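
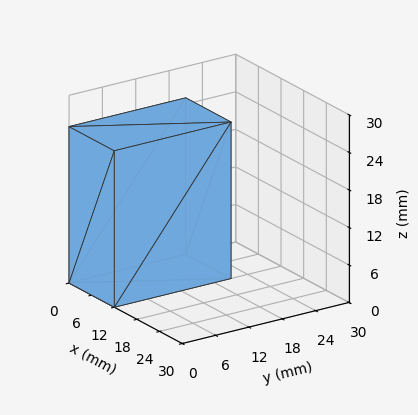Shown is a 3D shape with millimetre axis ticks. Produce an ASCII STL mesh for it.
Reading the render: the shape is a rectangular box, roughly 12 × 21 mm footprint and 25 mm tall (dimensions read to the nearest mm from the axis ticks). For the STL, each face is triangulated and given an outward normal.

solid part
  facet normal 0.0000 0.0000 -1.0000
    outer loop
      vertex 12.00 21.00 0.00
      vertex 12.00 0.00 0.00
      vertex 0.00 0.00 0.00
    endloop
  endfacet
  facet normal 0.0000 0.0000 -1.0000
    outer loop
      vertex 0.00 21.00 0.00
      vertex 12.00 21.00 0.00
      vertex 0.00 0.00 0.00
    endloop
  endfacet
  facet normal 0.0000 0.0000 1.0000
    outer loop
      vertex 0.00 0.00 25.00
      vertex 12.00 0.00 25.00
      vertex 12.00 21.00 25.00
    endloop
  endfacet
  facet normal 0.0000 0.0000 1.0000
    outer loop
      vertex 0.00 0.00 25.00
      vertex 12.00 21.00 25.00
      vertex 0.00 21.00 25.00
    endloop
  endfacet
  facet normal 0.0000 -1.0000 0.0000
    outer loop
      vertex 0.00 0.00 0.00
      vertex 12.00 0.00 0.00
      vertex 12.00 0.00 25.00
    endloop
  endfacet
  facet normal 0.0000 -1.0000 0.0000
    outer loop
      vertex 0.00 0.00 0.00
      vertex 12.00 0.00 25.00
      vertex 0.00 0.00 25.00
    endloop
  endfacet
  facet normal 0.0000 1.0000 0.0000
    outer loop
      vertex 12.00 21.00 25.00
      vertex 12.00 21.00 0.00
      vertex 0.00 21.00 0.00
    endloop
  endfacet
  facet normal 0.0000 1.0000 0.0000
    outer loop
      vertex 0.00 21.00 25.00
      vertex 12.00 21.00 25.00
      vertex 0.00 21.00 0.00
    endloop
  endfacet
  facet normal -1.0000 0.0000 0.0000
    outer loop
      vertex 0.00 21.00 25.00
      vertex 0.00 21.00 0.00
      vertex 0.00 0.00 0.00
    endloop
  endfacet
  facet normal -1.0000 0.0000 0.0000
    outer loop
      vertex 0.00 0.00 25.00
      vertex 0.00 21.00 25.00
      vertex 0.00 0.00 0.00
    endloop
  endfacet
  facet normal 1.0000 0.0000 0.0000
    outer loop
      vertex 12.00 0.00 0.00
      vertex 12.00 21.00 0.00
      vertex 12.00 21.00 25.00
    endloop
  endfacet
  facet normal 1.0000 0.0000 0.0000
    outer loop
      vertex 12.00 0.00 0.00
      vertex 12.00 21.00 25.00
      vertex 12.00 0.00 25.00
    endloop
  endfacet
endsolid part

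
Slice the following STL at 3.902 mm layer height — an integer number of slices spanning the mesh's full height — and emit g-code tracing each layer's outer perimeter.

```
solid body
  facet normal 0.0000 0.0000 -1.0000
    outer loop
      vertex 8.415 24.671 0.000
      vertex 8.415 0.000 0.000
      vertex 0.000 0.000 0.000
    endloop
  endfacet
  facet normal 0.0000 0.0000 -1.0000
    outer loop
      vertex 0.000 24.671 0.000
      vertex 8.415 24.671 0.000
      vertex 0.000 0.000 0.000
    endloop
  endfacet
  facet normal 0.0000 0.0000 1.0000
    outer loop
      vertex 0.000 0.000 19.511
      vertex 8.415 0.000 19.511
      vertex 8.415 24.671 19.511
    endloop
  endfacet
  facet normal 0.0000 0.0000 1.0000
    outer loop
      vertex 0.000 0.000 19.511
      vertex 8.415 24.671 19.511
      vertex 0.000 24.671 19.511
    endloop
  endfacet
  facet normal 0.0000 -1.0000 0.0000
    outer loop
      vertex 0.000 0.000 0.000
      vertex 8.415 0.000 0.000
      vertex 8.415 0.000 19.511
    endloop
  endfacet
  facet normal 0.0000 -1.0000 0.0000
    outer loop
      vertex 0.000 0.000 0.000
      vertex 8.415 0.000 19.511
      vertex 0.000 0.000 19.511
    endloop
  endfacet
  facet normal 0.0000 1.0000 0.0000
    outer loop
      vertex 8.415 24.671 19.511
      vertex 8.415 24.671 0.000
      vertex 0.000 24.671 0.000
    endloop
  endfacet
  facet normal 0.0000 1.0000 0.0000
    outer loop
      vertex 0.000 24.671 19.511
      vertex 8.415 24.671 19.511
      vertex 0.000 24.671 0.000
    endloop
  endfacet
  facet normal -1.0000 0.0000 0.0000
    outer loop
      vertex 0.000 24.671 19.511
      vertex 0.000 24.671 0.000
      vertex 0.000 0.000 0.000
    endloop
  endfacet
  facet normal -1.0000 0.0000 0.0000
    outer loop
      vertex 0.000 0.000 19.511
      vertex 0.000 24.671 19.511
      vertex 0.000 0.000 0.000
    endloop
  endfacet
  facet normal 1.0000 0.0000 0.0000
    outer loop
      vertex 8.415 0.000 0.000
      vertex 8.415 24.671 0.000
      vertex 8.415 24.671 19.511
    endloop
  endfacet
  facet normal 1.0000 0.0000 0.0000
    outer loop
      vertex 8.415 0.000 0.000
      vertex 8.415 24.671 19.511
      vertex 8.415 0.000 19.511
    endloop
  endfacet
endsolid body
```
; perimeter-only toolpath
G21 ; units = mm
G90 ; absolute positioning
G28 ; home
; layer 1
G0 Z3.902
G0 X0.000 Y0.000
G1 X8.415 Y0.000
G1 X8.415 Y24.671
G1 X0.000 Y24.671
G1 X0.000 Y0.000
; layer 2
G0 Z7.804
G0 X0.000 Y0.000
G1 X8.415 Y0.000
G1 X8.415 Y24.671
G1 X0.000 Y24.671
G1 X0.000 Y0.000
; layer 3
G0 Z11.707
G0 X0.000 Y0.000
G1 X8.415 Y0.000
G1 X8.415 Y24.671
G1 X0.000 Y24.671
G1 X0.000 Y0.000
; layer 4
G0 Z15.609
G0 X0.000 Y0.000
G1 X8.415 Y0.000
G1 X8.415 Y24.671
G1 X0.000 Y24.671
G1 X0.000 Y0.000
; layer 5
G0 Z19.511
G0 X0.000 Y0.000
G1 X8.415 Y0.000
G1 X8.415 Y24.671
G1 X0.000 Y24.671
G1 X0.000 Y0.000
M2 ; end

The solid is a rectangular box, roughly 8.41 × 24.7 mm footprint and 19.5 mm tall. Slicing at Δz = 3.902 mm — 5 equal slices spanning the solid's height, so layer i sits at z = i·h/5 — gives 5 non-empty perimeters. Each is a 4-segment closed polygon; G0 lifts to the layer z and rapids to the start vertex, then G1 traces the edges.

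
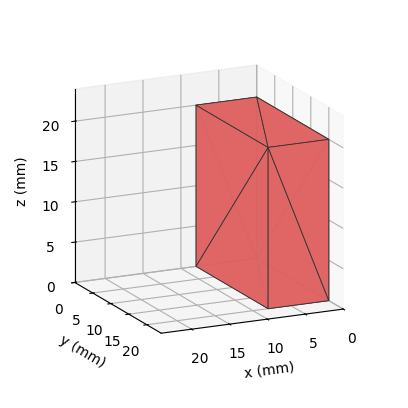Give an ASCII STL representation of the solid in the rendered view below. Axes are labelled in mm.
Reading the render: the shape is a rectangular box, roughly 8 × 20 mm footprint and 20 mm tall (dimensions read to the nearest mm from the axis ticks). For the STL, each face is triangulated and given an outward normal.

solid part
  facet normal 0.0000 0.0000 -1.0000
    outer loop
      vertex 8.000 20.000 0.000
      vertex 8.000 0.000 0.000
      vertex 0.000 0.000 0.000
    endloop
  endfacet
  facet normal 0.0000 0.0000 -1.0000
    outer loop
      vertex 0.000 20.000 0.000
      vertex 8.000 20.000 0.000
      vertex 0.000 0.000 0.000
    endloop
  endfacet
  facet normal 0.0000 0.0000 1.0000
    outer loop
      vertex 0.000 0.000 20.000
      vertex 8.000 0.000 20.000
      vertex 8.000 20.000 20.000
    endloop
  endfacet
  facet normal 0.0000 0.0000 1.0000
    outer loop
      vertex 0.000 0.000 20.000
      vertex 8.000 20.000 20.000
      vertex 0.000 20.000 20.000
    endloop
  endfacet
  facet normal 0.0000 -1.0000 0.0000
    outer loop
      vertex 0.000 0.000 0.000
      vertex 8.000 0.000 0.000
      vertex 8.000 0.000 20.000
    endloop
  endfacet
  facet normal 0.0000 -1.0000 0.0000
    outer loop
      vertex 0.000 0.000 0.000
      vertex 8.000 0.000 20.000
      vertex 0.000 0.000 20.000
    endloop
  endfacet
  facet normal 0.0000 1.0000 0.0000
    outer loop
      vertex 8.000 20.000 20.000
      vertex 8.000 20.000 0.000
      vertex 0.000 20.000 0.000
    endloop
  endfacet
  facet normal 0.0000 1.0000 0.0000
    outer loop
      vertex 0.000 20.000 20.000
      vertex 8.000 20.000 20.000
      vertex 0.000 20.000 0.000
    endloop
  endfacet
  facet normal -1.0000 0.0000 0.0000
    outer loop
      vertex 0.000 20.000 20.000
      vertex 0.000 20.000 0.000
      vertex 0.000 0.000 0.000
    endloop
  endfacet
  facet normal -1.0000 0.0000 0.0000
    outer loop
      vertex 0.000 0.000 20.000
      vertex 0.000 20.000 20.000
      vertex 0.000 0.000 0.000
    endloop
  endfacet
  facet normal 1.0000 0.0000 0.0000
    outer loop
      vertex 8.000 0.000 0.000
      vertex 8.000 20.000 0.000
      vertex 8.000 20.000 20.000
    endloop
  endfacet
  facet normal 1.0000 0.0000 0.0000
    outer loop
      vertex 8.000 0.000 0.000
      vertex 8.000 20.000 20.000
      vertex 8.000 0.000 20.000
    endloop
  endfacet
endsolid part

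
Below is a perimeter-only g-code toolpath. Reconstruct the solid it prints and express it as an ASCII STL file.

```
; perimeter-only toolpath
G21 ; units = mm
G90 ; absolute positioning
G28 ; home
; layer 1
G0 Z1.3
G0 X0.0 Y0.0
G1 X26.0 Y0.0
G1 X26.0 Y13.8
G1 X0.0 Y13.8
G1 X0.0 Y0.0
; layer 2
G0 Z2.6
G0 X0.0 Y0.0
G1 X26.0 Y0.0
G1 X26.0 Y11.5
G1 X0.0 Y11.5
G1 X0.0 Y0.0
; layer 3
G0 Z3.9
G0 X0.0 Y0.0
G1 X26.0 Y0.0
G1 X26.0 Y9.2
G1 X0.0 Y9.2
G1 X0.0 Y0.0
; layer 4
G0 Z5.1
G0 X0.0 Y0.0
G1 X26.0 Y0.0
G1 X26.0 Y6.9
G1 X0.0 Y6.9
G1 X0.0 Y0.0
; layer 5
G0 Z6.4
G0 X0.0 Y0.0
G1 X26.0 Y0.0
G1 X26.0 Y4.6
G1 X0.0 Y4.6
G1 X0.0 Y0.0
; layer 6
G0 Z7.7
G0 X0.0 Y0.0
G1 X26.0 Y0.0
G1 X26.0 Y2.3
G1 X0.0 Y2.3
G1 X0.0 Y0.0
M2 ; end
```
solid part
  facet normal 0.0000 0.0000 -1.0000
    outer loop
      vertex 26.0 16.1 0.0
      vertex 26.0 0.0 0.0
      vertex 0.0 0.0 0.0
    endloop
  endfacet
  facet normal 0.0000 0.0000 -1.0000
    outer loop
      vertex 0.0 16.1 0.0
      vertex 26.0 16.1 0.0
      vertex 0.0 0.0 0.0
    endloop
  endfacet
  facet normal 0.0000 -1.0000 0.0000
    outer loop
      vertex 0.0 0.0 0.0
      vertex 26.0 0.0 0.0
      vertex 26.0 0.0 9.0
    endloop
  endfacet
  facet normal 0.0000 -1.0000 0.0000
    outer loop
      vertex 0.0 0.0 0.0
      vertex 26.0 0.0 9.0
      vertex 0.0 0.0 9.0
    endloop
  endfacet
  facet normal 0.0000 0.4879 0.8729
    outer loop
      vertex 0.0 0.0 9.0
      vertex 26.0 0.0 9.0
      vertex 26.0 16.1 0.0
    endloop
  endfacet
  facet normal 0.0000 0.4879 0.8729
    outer loop
      vertex 0.0 0.0 9.0
      vertex 26.0 16.1 0.0
      vertex 0.0 16.1 0.0
    endloop
  endfacet
  facet normal -1.0000 0.0000 0.0000
    outer loop
      vertex 0.0 0.0 9.0
      vertex 0.0 16.1 0.0
      vertex 0.0 0.0 0.0
    endloop
  endfacet
  facet normal 1.0000 0.0000 0.0000
    outer loop
      vertex 26.0 0.0 0.0
      vertex 26.0 16.1 0.0
      vertex 26.0 0.0 9.0
    endloop
  endfacet
endsolid part

The G0 Z moves step by Δz≈1.3 mm. The G1 loops shrink linearly with z, so the solid tapers from its base footprint up to z≈9. Closing with a flat bottom cap and the tapered top and triangulating gives 8 facets — a wedge (ramp): 26 × 16.1 mm base, rising to 9 mm along the y=0 edge and sloping linearly to z=0 at y=16.1.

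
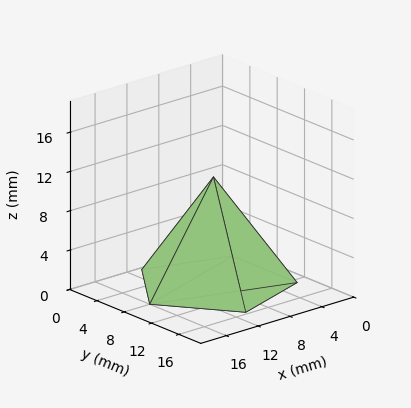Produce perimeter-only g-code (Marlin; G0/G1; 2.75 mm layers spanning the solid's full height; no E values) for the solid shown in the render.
Reading the render: the shape is a regular 5-sided pyramid, base circumscribed radius ≈ 8 mm, apex at z ≈ 11 mm (dimensions read to the nearest mm from the axis ticks). For the g-code, the solid's height is divided into equal slices at the stated Δz and each level perimeter traced with G1 moves after a G0 lift.

; perimeter-only toolpath
G21 ; units = mm
G90 ; absolute positioning
G28 ; home
; layer 1
G0 Z2.75
G0 X14.00 Y8.00
G1 X9.85 Y13.71
G1 X3.15 Y11.52
G1 X3.15 Y4.47
G1 X9.85 Y2.29
G1 X14.00 Y8.00
; layer 2
G0 Z5.50
G0 X12.00 Y8.00
G1 X9.23 Y11.80
G1 X4.76 Y10.35
G1 X4.76 Y5.65
G1 X9.23 Y4.20
G1 X12.00 Y8.00
; layer 3
G0 Z8.25
G0 X10.00 Y8.00
G1 X8.62 Y9.90
G1 X6.38 Y9.18
G1 X6.38 Y6.83
G1 X8.62 Y6.10
G1 X10.00 Y8.00
M2 ; end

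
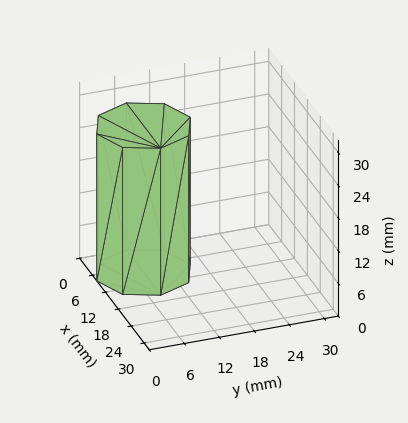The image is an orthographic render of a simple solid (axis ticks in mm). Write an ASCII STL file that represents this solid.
Reading the render: the shape is a regular 8-sided prism (a cylinder approximated with 8 flat sides), circumscribed radius ≈ 8 mm, height ≈ 27 mm (dimensions read to the nearest mm from the axis ticks). For the STL, each face is triangulated and given an outward normal.

solid part
  facet normal 0.0000 0.0000 -1.0000
    outer loop
      vertex 8.000 16.000 0.000
      vertex 13.657 13.657 0.000
      vertex 16.000 8.000 0.000
    endloop
  endfacet
  facet normal 0.0000 0.0000 -1.0000
    outer loop
      vertex 2.343 13.657 0.000
      vertex 8.000 16.000 0.000
      vertex 16.000 8.000 0.000
    endloop
  endfacet
  facet normal 0.0000 0.0000 -1.0000
    outer loop
      vertex 0.000 8.000 0.000
      vertex 2.343 13.657 0.000
      vertex 16.000 8.000 0.000
    endloop
  endfacet
  facet normal 0.0000 0.0000 -1.0000
    outer loop
      vertex 2.343 2.343 0.000
      vertex 0.000 8.000 0.000
      vertex 16.000 8.000 0.000
    endloop
  endfacet
  facet normal 0.0000 0.0000 -1.0000
    outer loop
      vertex 8.000 0.000 0.000
      vertex 2.343 2.343 0.000
      vertex 16.000 8.000 0.000
    endloop
  endfacet
  facet normal 0.0000 0.0000 -1.0000
    outer loop
      vertex 13.657 2.343 0.000
      vertex 8.000 0.000 0.000
      vertex 16.000 8.000 0.000
    endloop
  endfacet
  facet normal 0.0000 0.0000 1.0000
    outer loop
      vertex 16.000 8.000 27.000
      vertex 13.657 13.657 27.000
      vertex 8.000 16.000 27.000
    endloop
  endfacet
  facet normal 0.0000 0.0000 1.0000
    outer loop
      vertex 16.000 8.000 27.000
      vertex 8.000 16.000 27.000
      vertex 2.343 13.657 27.000
    endloop
  endfacet
  facet normal 0.0000 0.0000 1.0000
    outer loop
      vertex 16.000 8.000 27.000
      vertex 2.343 13.657 27.000
      vertex 0.000 8.000 27.000
    endloop
  endfacet
  facet normal 0.0000 0.0000 1.0000
    outer loop
      vertex 16.000 8.000 27.000
      vertex 0.000 8.000 27.000
      vertex 2.343 2.343 27.000
    endloop
  endfacet
  facet normal 0.0000 0.0000 1.0000
    outer loop
      vertex 16.000 8.000 27.000
      vertex 2.343 2.343 27.000
      vertex 8.000 0.000 27.000
    endloop
  endfacet
  facet normal 0.0000 0.0000 1.0000
    outer loop
      vertex 16.000 8.000 27.000
      vertex 8.000 0.000 27.000
      vertex 13.657 2.343 27.000
    endloop
  endfacet
  facet normal 0.9239 0.3827 0.0000
    outer loop
      vertex 16.000 8.000 0.000
      vertex 13.657 13.657 0.000
      vertex 13.657 13.657 27.000
    endloop
  endfacet
  facet normal 0.9239 0.3827 0.0000
    outer loop
      vertex 16.000 8.000 0.000
      vertex 13.657 13.657 27.000
      vertex 16.000 8.000 27.000
    endloop
  endfacet
  facet normal 0.3827 0.9239 0.0000
    outer loop
      vertex 13.657 13.657 0.000
      vertex 8.000 16.000 0.000
      vertex 8.000 16.000 27.000
    endloop
  endfacet
  facet normal 0.3827 0.9239 0.0000
    outer loop
      vertex 13.657 13.657 0.000
      vertex 8.000 16.000 27.000
      vertex 13.657 13.657 27.000
    endloop
  endfacet
  facet normal -0.3827 0.9239 0.0000
    outer loop
      vertex 8.000 16.000 0.000
      vertex 2.343 13.657 0.000
      vertex 2.343 13.657 27.000
    endloop
  endfacet
  facet normal -0.3827 0.9239 0.0000
    outer loop
      vertex 8.000 16.000 0.000
      vertex 2.343 13.657 27.000
      vertex 8.000 16.000 27.000
    endloop
  endfacet
  facet normal -0.9239 0.3827 0.0000
    outer loop
      vertex 2.343 13.657 0.000
      vertex 0.000 8.000 0.000
      vertex 0.000 8.000 27.000
    endloop
  endfacet
  facet normal -0.9239 0.3827 0.0000
    outer loop
      vertex 2.343 13.657 0.000
      vertex 0.000 8.000 27.000
      vertex 2.343 13.657 27.000
    endloop
  endfacet
  facet normal -0.9239 -0.3827 0.0000
    outer loop
      vertex 0.000 8.000 0.000
      vertex 2.343 2.343 0.000
      vertex 2.343 2.343 27.000
    endloop
  endfacet
  facet normal -0.9239 -0.3827 0.0000
    outer loop
      vertex 0.000 8.000 0.000
      vertex 2.343 2.343 27.000
      vertex 0.000 8.000 27.000
    endloop
  endfacet
  facet normal -0.3827 -0.9239 0.0000
    outer loop
      vertex 2.343 2.343 0.000
      vertex 8.000 0.000 0.000
      vertex 8.000 0.000 27.000
    endloop
  endfacet
  facet normal -0.3827 -0.9239 0.0000
    outer loop
      vertex 2.343 2.343 0.000
      vertex 8.000 0.000 27.000
      vertex 2.343 2.343 27.000
    endloop
  endfacet
  facet normal 0.3827 -0.9239 0.0000
    outer loop
      vertex 8.000 0.000 0.000
      vertex 13.657 2.343 0.000
      vertex 13.657 2.343 27.000
    endloop
  endfacet
  facet normal 0.3827 -0.9239 0.0000
    outer loop
      vertex 8.000 0.000 0.000
      vertex 13.657 2.343 27.000
      vertex 8.000 0.000 27.000
    endloop
  endfacet
  facet normal 0.9239 -0.3827 0.0000
    outer loop
      vertex 13.657 2.343 0.000
      vertex 16.000 8.000 0.000
      vertex 16.000 8.000 27.000
    endloop
  endfacet
  facet normal 0.9239 -0.3827 0.0000
    outer loop
      vertex 13.657 2.343 0.000
      vertex 16.000 8.000 27.000
      vertex 13.657 2.343 27.000
    endloop
  endfacet
endsolid part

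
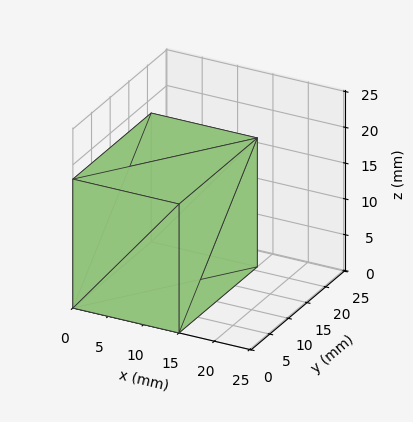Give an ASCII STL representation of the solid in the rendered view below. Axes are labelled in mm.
Reading the render: the shape is a rectangular box, roughly 15 × 21 mm footprint and 18 mm tall (dimensions read to the nearest mm from the axis ticks). For the STL, each face is triangulated and given an outward normal.

solid part
  facet normal 0.0000 0.0000 -1.0000
    outer loop
      vertex 15.00 21.00 0.00
      vertex 15.00 0.00 0.00
      vertex 0.00 0.00 0.00
    endloop
  endfacet
  facet normal 0.0000 0.0000 -1.0000
    outer loop
      vertex 0.00 21.00 0.00
      vertex 15.00 21.00 0.00
      vertex 0.00 0.00 0.00
    endloop
  endfacet
  facet normal 0.0000 0.0000 1.0000
    outer loop
      vertex 0.00 0.00 18.00
      vertex 15.00 0.00 18.00
      vertex 15.00 21.00 18.00
    endloop
  endfacet
  facet normal 0.0000 0.0000 1.0000
    outer loop
      vertex 0.00 0.00 18.00
      vertex 15.00 21.00 18.00
      vertex 0.00 21.00 18.00
    endloop
  endfacet
  facet normal 0.0000 -1.0000 0.0000
    outer loop
      vertex 0.00 0.00 0.00
      vertex 15.00 0.00 0.00
      vertex 15.00 0.00 18.00
    endloop
  endfacet
  facet normal 0.0000 -1.0000 0.0000
    outer loop
      vertex 0.00 0.00 0.00
      vertex 15.00 0.00 18.00
      vertex 0.00 0.00 18.00
    endloop
  endfacet
  facet normal 0.0000 1.0000 0.0000
    outer loop
      vertex 15.00 21.00 18.00
      vertex 15.00 21.00 0.00
      vertex 0.00 21.00 0.00
    endloop
  endfacet
  facet normal 0.0000 1.0000 0.0000
    outer loop
      vertex 0.00 21.00 18.00
      vertex 15.00 21.00 18.00
      vertex 0.00 21.00 0.00
    endloop
  endfacet
  facet normal -1.0000 0.0000 0.0000
    outer loop
      vertex 0.00 21.00 18.00
      vertex 0.00 21.00 0.00
      vertex 0.00 0.00 0.00
    endloop
  endfacet
  facet normal -1.0000 0.0000 0.0000
    outer loop
      vertex 0.00 0.00 18.00
      vertex 0.00 21.00 18.00
      vertex 0.00 0.00 0.00
    endloop
  endfacet
  facet normal 1.0000 0.0000 0.0000
    outer loop
      vertex 15.00 0.00 0.00
      vertex 15.00 21.00 0.00
      vertex 15.00 21.00 18.00
    endloop
  endfacet
  facet normal 1.0000 0.0000 0.0000
    outer loop
      vertex 15.00 0.00 0.00
      vertex 15.00 21.00 18.00
      vertex 15.00 0.00 18.00
    endloop
  endfacet
endsolid part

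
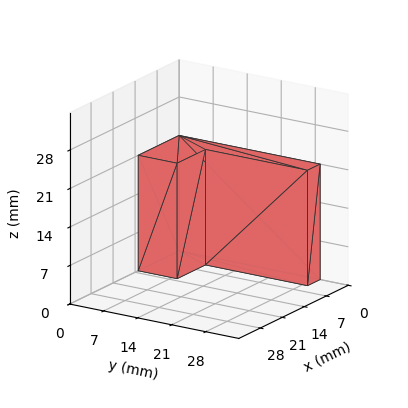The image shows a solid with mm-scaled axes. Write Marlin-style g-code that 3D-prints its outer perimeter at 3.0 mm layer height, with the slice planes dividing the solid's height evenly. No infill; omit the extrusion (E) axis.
Reading the render: the shape is an L-shaped prism: outer 13 × 29 mm, arm thicknesses ≈ 8 mm (horizontal) and 4 mm (vertical), extruded 21 mm in z (dimensions read to the nearest mm from the axis ticks). For the g-code, the solid's height is divided into equal slices at the stated Δz and each level perimeter traced with G1 moves after a G0 lift.

; perimeter-only toolpath
G21 ; units = mm
G90 ; absolute positioning
G28 ; home
; layer 1
G0 Z3.0
G0 X0.0 Y0.0
G1 X13.0 Y0.0
G1 X13.0 Y8.0
G1 X4.0 Y8.0
G1 X4.0 Y29.0
G1 X0.0 Y29.0
G1 X0.0 Y0.0
; layer 2
G0 Z6.0
G0 X0.0 Y0.0
G1 X13.0 Y0.0
G1 X13.0 Y8.0
G1 X4.0 Y8.0
G1 X4.0 Y29.0
G1 X0.0 Y29.0
G1 X0.0 Y0.0
; layer 3
G0 Z9.0
G0 X0.0 Y0.0
G1 X13.0 Y0.0
G1 X13.0 Y8.0
G1 X4.0 Y8.0
G1 X4.0 Y29.0
G1 X0.0 Y29.0
G1 X0.0 Y0.0
; layer 4
G0 Z12.0
G0 X0.0 Y0.0
G1 X13.0 Y0.0
G1 X13.0 Y8.0
G1 X4.0 Y8.0
G1 X4.0 Y29.0
G1 X0.0 Y29.0
G1 X0.0 Y0.0
; layer 5
G0 Z15.0
G0 X0.0 Y0.0
G1 X13.0 Y0.0
G1 X13.0 Y8.0
G1 X4.0 Y8.0
G1 X4.0 Y29.0
G1 X0.0 Y29.0
G1 X0.0 Y0.0
; layer 6
G0 Z18.0
G0 X0.0 Y0.0
G1 X13.0 Y0.0
G1 X13.0 Y8.0
G1 X4.0 Y8.0
G1 X4.0 Y29.0
G1 X0.0 Y29.0
G1 X0.0 Y0.0
; layer 7
G0 Z21.0
G0 X0.0 Y0.0
G1 X13.0 Y0.0
G1 X13.0 Y8.0
G1 X4.0 Y8.0
G1 X4.0 Y29.0
G1 X0.0 Y29.0
G1 X0.0 Y0.0
M2 ; end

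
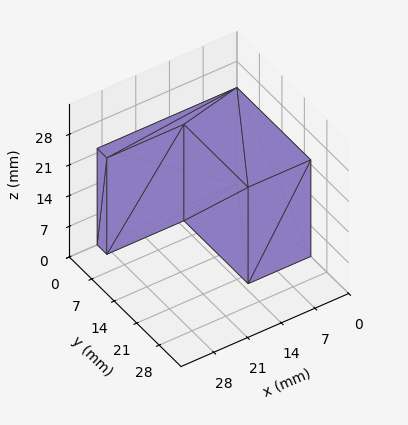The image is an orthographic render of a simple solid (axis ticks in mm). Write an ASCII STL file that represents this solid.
Reading the render: the shape is an L-shaped prism: outer 29 × 23 mm, arm thicknesses ≈ 3 mm (horizontal) and 13 mm (vertical), extruded 22 mm in z (dimensions read to the nearest mm from the axis ticks). For the STL, each face is triangulated and given an outward normal.

solid part
  facet normal 0.0000 0.0000 -1.0000
    outer loop
      vertex 29.000 3.000 0.000
      vertex 29.000 0.000 0.000
      vertex 0.000 0.000 0.000
    endloop
  endfacet
  facet normal 0.0000 0.0000 -1.0000
    outer loop
      vertex 13.000 3.000 0.000
      vertex 29.000 3.000 0.000
      vertex 0.000 0.000 0.000
    endloop
  endfacet
  facet normal 0.0000 0.0000 -1.0000
    outer loop
      vertex 13.000 23.000 0.000
      vertex 13.000 3.000 0.000
      vertex 0.000 0.000 0.000
    endloop
  endfacet
  facet normal 0.0000 0.0000 -1.0000
    outer loop
      vertex 0.000 23.000 0.000
      vertex 13.000 23.000 0.000
      vertex 0.000 0.000 0.000
    endloop
  endfacet
  facet normal 0.0000 0.0000 1.0000
    outer loop
      vertex 0.000 0.000 22.000
      vertex 29.000 0.000 22.000
      vertex 29.000 3.000 22.000
    endloop
  endfacet
  facet normal 0.0000 0.0000 1.0000
    outer loop
      vertex 0.000 0.000 22.000
      vertex 29.000 3.000 22.000
      vertex 13.000 3.000 22.000
    endloop
  endfacet
  facet normal 0.0000 0.0000 1.0000
    outer loop
      vertex 0.000 0.000 22.000
      vertex 13.000 3.000 22.000
      vertex 13.000 23.000 22.000
    endloop
  endfacet
  facet normal 0.0000 0.0000 1.0000
    outer loop
      vertex 0.000 0.000 22.000
      vertex 13.000 23.000 22.000
      vertex 0.000 23.000 22.000
    endloop
  endfacet
  facet normal 0.0000 -1.0000 0.0000
    outer loop
      vertex 0.000 0.000 0.000
      vertex 29.000 0.000 0.000
      vertex 29.000 0.000 22.000
    endloop
  endfacet
  facet normal 0.0000 -1.0000 0.0000
    outer loop
      vertex 0.000 0.000 0.000
      vertex 29.000 0.000 22.000
      vertex 0.000 0.000 22.000
    endloop
  endfacet
  facet normal 1.0000 0.0000 0.0000
    outer loop
      vertex 29.000 0.000 0.000
      vertex 29.000 3.000 0.000
      vertex 29.000 3.000 22.000
    endloop
  endfacet
  facet normal 1.0000 0.0000 0.0000
    outer loop
      vertex 29.000 0.000 0.000
      vertex 29.000 3.000 22.000
      vertex 29.000 0.000 22.000
    endloop
  endfacet
  facet normal 0.0000 1.0000 0.0000
    outer loop
      vertex 29.000 3.000 0.000
      vertex 13.000 3.000 0.000
      vertex 13.000 3.000 22.000
    endloop
  endfacet
  facet normal 0.0000 1.0000 0.0000
    outer loop
      vertex 29.000 3.000 0.000
      vertex 13.000 3.000 22.000
      vertex 29.000 3.000 22.000
    endloop
  endfacet
  facet normal 1.0000 0.0000 0.0000
    outer loop
      vertex 13.000 3.000 0.000
      vertex 13.000 23.000 0.000
      vertex 13.000 23.000 22.000
    endloop
  endfacet
  facet normal 1.0000 0.0000 0.0000
    outer loop
      vertex 13.000 3.000 0.000
      vertex 13.000 23.000 22.000
      vertex 13.000 3.000 22.000
    endloop
  endfacet
  facet normal 0.0000 1.0000 0.0000
    outer loop
      vertex 13.000 23.000 0.000
      vertex 0.000 23.000 0.000
      vertex 0.000 23.000 22.000
    endloop
  endfacet
  facet normal 0.0000 1.0000 0.0000
    outer loop
      vertex 13.000 23.000 0.000
      vertex 0.000 23.000 22.000
      vertex 13.000 23.000 22.000
    endloop
  endfacet
  facet normal -1.0000 0.0000 0.0000
    outer loop
      vertex 0.000 23.000 0.000
      vertex 0.000 0.000 0.000
      vertex 0.000 0.000 22.000
    endloop
  endfacet
  facet normal -1.0000 0.0000 0.0000
    outer loop
      vertex 0.000 23.000 0.000
      vertex 0.000 0.000 22.000
      vertex 0.000 23.000 22.000
    endloop
  endfacet
endsolid part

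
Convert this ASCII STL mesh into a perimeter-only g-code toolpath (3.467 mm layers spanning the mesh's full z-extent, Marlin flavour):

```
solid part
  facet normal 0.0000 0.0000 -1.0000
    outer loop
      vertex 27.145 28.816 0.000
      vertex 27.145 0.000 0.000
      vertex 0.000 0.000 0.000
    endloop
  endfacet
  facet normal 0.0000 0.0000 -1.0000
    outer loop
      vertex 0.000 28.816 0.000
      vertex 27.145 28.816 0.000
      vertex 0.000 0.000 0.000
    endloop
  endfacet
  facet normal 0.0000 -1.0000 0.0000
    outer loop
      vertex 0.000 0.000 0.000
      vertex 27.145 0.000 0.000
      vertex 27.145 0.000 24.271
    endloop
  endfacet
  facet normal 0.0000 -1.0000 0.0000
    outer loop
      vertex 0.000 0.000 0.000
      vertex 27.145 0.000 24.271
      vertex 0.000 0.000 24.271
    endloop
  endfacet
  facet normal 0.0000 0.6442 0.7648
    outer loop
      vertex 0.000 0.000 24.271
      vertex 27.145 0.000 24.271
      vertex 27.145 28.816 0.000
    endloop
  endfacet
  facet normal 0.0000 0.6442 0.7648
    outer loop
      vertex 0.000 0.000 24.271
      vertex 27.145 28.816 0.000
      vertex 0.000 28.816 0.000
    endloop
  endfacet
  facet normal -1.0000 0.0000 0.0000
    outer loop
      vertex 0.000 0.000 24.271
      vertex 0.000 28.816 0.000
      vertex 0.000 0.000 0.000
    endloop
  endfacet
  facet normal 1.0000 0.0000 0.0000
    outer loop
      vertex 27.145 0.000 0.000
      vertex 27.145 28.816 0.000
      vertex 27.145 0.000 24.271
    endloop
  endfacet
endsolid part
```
; perimeter-only toolpath
G21 ; units = mm
G90 ; absolute positioning
G28 ; home
; layer 1
G0 Z3.467
G0 X0.000 Y0.000
G1 X27.145 Y0.000
G1 X27.145 Y24.699
G1 X0.000 Y24.699
G1 X0.000 Y0.000
; layer 2
G0 Z6.935
G0 X0.000 Y0.000
G1 X27.145 Y0.000
G1 X27.145 Y20.583
G1 X0.000 Y20.583
G1 X0.000 Y0.000
; layer 3
G0 Z10.402
G0 X0.000 Y0.000
G1 X27.145 Y0.000
G1 X27.145 Y16.466
G1 X0.000 Y16.466
G1 X0.000 Y0.000
; layer 4
G0 Z13.869
G0 X0.000 Y0.000
G1 X27.145 Y0.000
G1 X27.145 Y12.350
G1 X0.000 Y12.350
G1 X0.000 Y0.000
; layer 5
G0 Z17.336
G0 X0.000 Y0.000
G1 X27.145 Y0.000
G1 X27.145 Y8.233
G1 X0.000 Y8.233
G1 X0.000 Y0.000
; layer 6
G0 Z20.804
G0 X0.000 Y0.000
G1 X27.145 Y0.000
G1 X27.145 Y4.117
G1 X0.000 Y4.117
G1 X0.000 Y0.000
M2 ; end

The solid is a wedge (ramp): 27.1 × 28.8 mm base, rising to 24.3 mm along the y=0 edge and sloping linearly to z=0 at y=28.8. Slicing at Δz = 3.467 mm — 7 equal slices spanning the solid's height, so layer i sits at z = i·h/7 — gives 6 non-empty perimeters. Each is a 4-segment closed polygon; G0 lifts to the layer z and rapids to the start vertex, then G1 traces the edges. The cross-section shrinks linearly with z (the slice at the apex is degenerate and omitted).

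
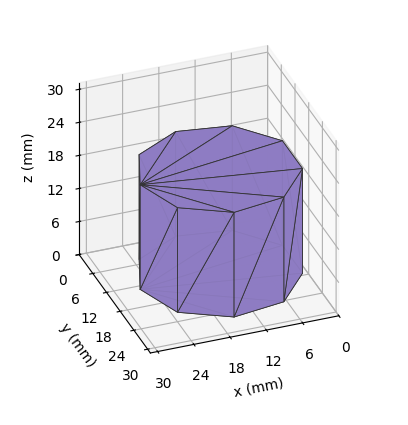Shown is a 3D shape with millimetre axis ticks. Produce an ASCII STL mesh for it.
Reading the render: the shape is a regular 9-sided prism (a cylinder approximated with 9 flat sides), circumscribed radius ≈ 13 mm, height ≈ 19 mm (dimensions read to the nearest mm from the axis ticks). For the STL, each face is triangulated and given an outward normal.

solid part
  facet normal 0.0000 0.0000 -1.0000
    outer loop
      vertex 15.3 25.8 0.0
      vertex 23.0 21.4 0.0
      vertex 26.0 13.0 0.0
    endloop
  endfacet
  facet normal 0.0000 0.0000 -1.0000
    outer loop
      vertex 6.5 24.3 0.0
      vertex 15.3 25.8 0.0
      vertex 26.0 13.0 0.0
    endloop
  endfacet
  facet normal 0.0000 0.0000 -1.0000
    outer loop
      vertex 0.8 17.4 0.0
      vertex 6.5 24.3 0.0
      vertex 26.0 13.0 0.0
    endloop
  endfacet
  facet normal 0.0000 0.0000 -1.0000
    outer loop
      vertex 0.8 8.6 0.0
      vertex 0.8 17.4 0.0
      vertex 26.0 13.0 0.0
    endloop
  endfacet
  facet normal 0.0000 0.0000 -1.0000
    outer loop
      vertex 6.5 1.7 0.0
      vertex 0.8 8.6 0.0
      vertex 26.0 13.0 0.0
    endloop
  endfacet
  facet normal 0.0000 0.0000 -1.0000
    outer loop
      vertex 15.3 0.2 0.0
      vertex 6.5 1.7 0.0
      vertex 26.0 13.0 0.0
    endloop
  endfacet
  facet normal 0.0000 0.0000 -1.0000
    outer loop
      vertex 23.0 4.6 0.0
      vertex 15.3 0.2 0.0
      vertex 26.0 13.0 0.0
    endloop
  endfacet
  facet normal 0.0000 0.0000 1.0000
    outer loop
      vertex 26.0 13.0 19.0
      vertex 23.0 21.4 19.0
      vertex 15.3 25.8 19.0
    endloop
  endfacet
  facet normal 0.0000 0.0000 1.0000
    outer loop
      vertex 26.0 13.0 19.0
      vertex 15.3 25.8 19.0
      vertex 6.5 24.3 19.0
    endloop
  endfacet
  facet normal 0.0000 0.0000 1.0000
    outer loop
      vertex 26.0 13.0 19.0
      vertex 6.5 24.3 19.0
      vertex 0.8 17.4 19.0
    endloop
  endfacet
  facet normal 0.0000 0.0000 1.0000
    outer loop
      vertex 26.0 13.0 19.0
      vertex 0.8 17.4 19.0
      vertex 0.8 8.6 19.0
    endloop
  endfacet
  facet normal 0.0000 0.0000 1.0000
    outer loop
      vertex 26.0 13.0 19.0
      vertex 0.8 8.6 19.0
      vertex 6.5 1.7 19.0
    endloop
  endfacet
  facet normal 0.0000 0.0000 1.0000
    outer loop
      vertex 26.0 13.0 19.0
      vertex 6.5 1.7 19.0
      vertex 15.3 0.2 19.0
    endloop
  endfacet
  facet normal 0.0000 0.0000 1.0000
    outer loop
      vertex 26.0 13.0 19.0
      vertex 15.3 0.2 19.0
      vertex 23.0 4.6 19.0
    endloop
  endfacet
  facet normal 0.9417 0.3363 0.0000
    outer loop
      vertex 26.0 13.0 0.0
      vertex 23.0 21.4 0.0
      vertex 23.0 21.4 19.0
    endloop
  endfacet
  facet normal 0.9417 0.3363 0.0000
    outer loop
      vertex 26.0 13.0 0.0
      vertex 23.0 21.4 19.0
      vertex 26.0 13.0 19.0
    endloop
  endfacet
  facet normal 0.4961 0.8682 0.0000
    outer loop
      vertex 23.0 21.4 0.0
      vertex 15.3 25.8 0.0
      vertex 15.3 25.8 19.0
    endloop
  endfacet
  facet normal 0.4961 0.8682 0.0000
    outer loop
      vertex 23.0 21.4 0.0
      vertex 15.3 25.8 19.0
      vertex 23.0 21.4 19.0
    endloop
  endfacet
  facet normal -0.1680 0.9858 0.0000
    outer loop
      vertex 15.3 25.8 0.0
      vertex 6.5 24.3 0.0
      vertex 6.5 24.3 19.0
    endloop
  endfacet
  facet normal -0.1680 0.9858 0.0000
    outer loop
      vertex 15.3 25.8 0.0
      vertex 6.5 24.3 19.0
      vertex 15.3 25.8 19.0
    endloop
  endfacet
  facet normal -0.7710 0.6369 0.0000
    outer loop
      vertex 6.5 24.3 0.0
      vertex 0.8 17.4 0.0
      vertex 0.8 17.4 19.0
    endloop
  endfacet
  facet normal -0.7710 0.6369 0.0000
    outer loop
      vertex 6.5 24.3 0.0
      vertex 0.8 17.4 19.0
      vertex 6.5 24.3 19.0
    endloop
  endfacet
  facet normal -1.0000 0.0000 0.0000
    outer loop
      vertex 0.8 17.4 0.0
      vertex 0.8 8.6 0.0
      vertex 0.8 8.6 19.0
    endloop
  endfacet
  facet normal -1.0000 0.0000 0.0000
    outer loop
      vertex 0.8 17.4 0.0
      vertex 0.8 8.6 19.0
      vertex 0.8 17.4 19.0
    endloop
  endfacet
  facet normal -0.7710 -0.6369 0.0000
    outer loop
      vertex 0.8 8.6 0.0
      vertex 6.5 1.7 0.0
      vertex 6.5 1.7 19.0
    endloop
  endfacet
  facet normal -0.7710 -0.6369 0.0000
    outer loop
      vertex 0.8 8.6 0.0
      vertex 6.5 1.7 19.0
      vertex 0.8 8.6 19.0
    endloop
  endfacet
  facet normal -0.1680 -0.9858 0.0000
    outer loop
      vertex 6.5 1.7 0.0
      vertex 15.3 0.2 0.0
      vertex 15.3 0.2 19.0
    endloop
  endfacet
  facet normal -0.1680 -0.9858 0.0000
    outer loop
      vertex 6.5 1.7 0.0
      vertex 15.3 0.2 19.0
      vertex 6.5 1.7 19.0
    endloop
  endfacet
  facet normal 0.4961 -0.8682 0.0000
    outer loop
      vertex 15.3 0.2 0.0
      vertex 23.0 4.6 0.0
      vertex 23.0 4.6 19.0
    endloop
  endfacet
  facet normal 0.4961 -0.8682 0.0000
    outer loop
      vertex 15.3 0.2 0.0
      vertex 23.0 4.6 19.0
      vertex 15.3 0.2 19.0
    endloop
  endfacet
  facet normal 0.9417 -0.3363 0.0000
    outer loop
      vertex 23.0 4.6 0.0
      vertex 26.0 13.0 0.0
      vertex 26.0 13.0 19.0
    endloop
  endfacet
  facet normal 0.9417 -0.3363 0.0000
    outer loop
      vertex 23.0 4.6 0.0
      vertex 26.0 13.0 19.0
      vertex 23.0 4.6 19.0
    endloop
  endfacet
endsolid part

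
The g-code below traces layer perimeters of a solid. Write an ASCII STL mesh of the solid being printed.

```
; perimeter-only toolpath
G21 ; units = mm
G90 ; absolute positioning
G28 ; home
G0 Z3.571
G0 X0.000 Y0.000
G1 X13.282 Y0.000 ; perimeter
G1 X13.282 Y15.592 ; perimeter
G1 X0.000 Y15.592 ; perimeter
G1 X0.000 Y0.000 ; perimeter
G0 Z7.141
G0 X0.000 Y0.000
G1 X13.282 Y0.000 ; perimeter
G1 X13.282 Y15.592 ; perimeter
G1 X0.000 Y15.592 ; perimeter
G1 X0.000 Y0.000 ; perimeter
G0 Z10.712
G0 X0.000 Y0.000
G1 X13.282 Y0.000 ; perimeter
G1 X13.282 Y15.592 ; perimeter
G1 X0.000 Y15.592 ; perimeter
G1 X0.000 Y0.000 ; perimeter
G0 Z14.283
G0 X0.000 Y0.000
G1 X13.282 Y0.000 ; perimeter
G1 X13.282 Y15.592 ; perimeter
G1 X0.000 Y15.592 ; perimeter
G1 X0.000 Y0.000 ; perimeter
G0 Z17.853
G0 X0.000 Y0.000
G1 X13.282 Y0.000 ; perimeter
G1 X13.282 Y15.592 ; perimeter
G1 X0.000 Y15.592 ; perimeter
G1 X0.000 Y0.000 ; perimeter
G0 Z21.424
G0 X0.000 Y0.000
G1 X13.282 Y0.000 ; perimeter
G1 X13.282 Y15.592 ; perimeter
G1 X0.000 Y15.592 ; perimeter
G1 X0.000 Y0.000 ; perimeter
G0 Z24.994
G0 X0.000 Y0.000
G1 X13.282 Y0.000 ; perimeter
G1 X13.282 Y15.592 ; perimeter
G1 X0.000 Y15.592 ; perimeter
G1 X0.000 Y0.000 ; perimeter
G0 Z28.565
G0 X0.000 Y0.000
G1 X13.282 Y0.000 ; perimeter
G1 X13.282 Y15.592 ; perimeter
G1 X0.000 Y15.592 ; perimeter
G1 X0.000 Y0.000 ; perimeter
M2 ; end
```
solid part
  facet normal 0.0000 0.0000 -1.0000
    outer loop
      vertex 13.282 15.592 0.000
      vertex 13.282 0.000 0.000
      vertex 0.000 0.000 0.000
    endloop
  endfacet
  facet normal 0.0000 0.0000 -1.0000
    outer loop
      vertex 0.000 15.592 0.000
      vertex 13.282 15.592 0.000
      vertex 0.000 0.000 0.000
    endloop
  endfacet
  facet normal 0.0000 0.0000 1.0000
    outer loop
      vertex 0.000 0.000 28.565
      vertex 13.282 0.000 28.565
      vertex 13.282 15.592 28.565
    endloop
  endfacet
  facet normal 0.0000 0.0000 1.0000
    outer loop
      vertex 0.000 0.000 28.565
      vertex 13.282 15.592 28.565
      vertex 0.000 15.592 28.565
    endloop
  endfacet
  facet normal 0.0000 -1.0000 0.0000
    outer loop
      vertex 0.000 0.000 0.000
      vertex 13.282 0.000 0.000
      vertex 13.282 0.000 28.565
    endloop
  endfacet
  facet normal 0.0000 -1.0000 0.0000
    outer loop
      vertex 0.000 0.000 0.000
      vertex 13.282 0.000 28.565
      vertex 0.000 0.000 28.565
    endloop
  endfacet
  facet normal 0.0000 1.0000 0.0000
    outer loop
      vertex 13.282 15.592 28.565
      vertex 13.282 15.592 0.000
      vertex 0.000 15.592 0.000
    endloop
  endfacet
  facet normal 0.0000 1.0000 0.0000
    outer loop
      vertex 0.000 15.592 28.565
      vertex 13.282 15.592 28.565
      vertex 0.000 15.592 0.000
    endloop
  endfacet
  facet normal -1.0000 0.0000 0.0000
    outer loop
      vertex 0.000 15.592 28.565
      vertex 0.000 15.592 0.000
      vertex 0.000 0.000 0.000
    endloop
  endfacet
  facet normal -1.0000 0.0000 0.0000
    outer loop
      vertex 0.000 0.000 28.565
      vertex 0.000 15.592 28.565
      vertex 0.000 0.000 0.000
    endloop
  endfacet
  facet normal 1.0000 0.0000 0.0000
    outer loop
      vertex 13.282 0.000 0.000
      vertex 13.282 15.592 0.000
      vertex 13.282 15.592 28.565
    endloop
  endfacet
  facet normal 1.0000 0.0000 0.0000
    outer loop
      vertex 13.282 0.000 0.000
      vertex 13.282 15.592 28.565
      vertex 13.282 0.000 28.565
    endloop
  endfacet
endsolid part

The G0 Z moves step by Δz≈3.571 mm. Every layer's G1 loop is the same polygon, so the solid is a straight extrusion of it from z=0 to z≈28.6. Closing with flat bottom and top caps and triangulating gives 12 facets — a rectangular box, roughly 13.3 × 15.6 mm footprint and 28.6 mm tall.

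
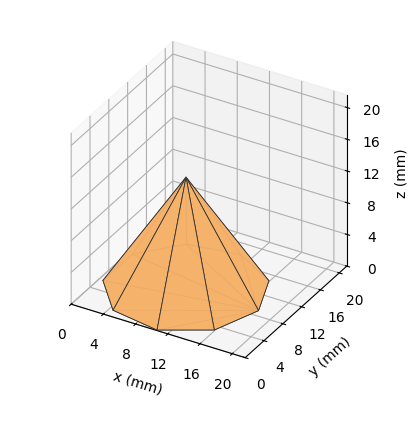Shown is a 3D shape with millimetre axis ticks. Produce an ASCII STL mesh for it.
Reading the render: the shape is a regular 9-sided pyramid, base circumscribed radius ≈ 9 mm, apex at z ≈ 14 mm (dimensions read to the nearest mm from the axis ticks). For the STL, each face is triangulated and given an outward normal.

solid part
  facet normal 0.0000 0.0000 -1.0000
    outer loop
      vertex 10.6 17.9 0.0
      vertex 15.9 14.8 0.0
      vertex 18.0 9.0 0.0
    endloop
  endfacet
  facet normal 0.0000 0.0000 -1.0000
    outer loop
      vertex 4.5 16.8 0.0
      vertex 10.6 17.9 0.0
      vertex 18.0 9.0 0.0
    endloop
  endfacet
  facet normal 0.0000 0.0000 -1.0000
    outer loop
      vertex 0.5 12.1 0.0
      vertex 4.5 16.8 0.0
      vertex 18.0 9.0 0.0
    endloop
  endfacet
  facet normal 0.0000 0.0000 -1.0000
    outer loop
      vertex 0.5 5.9 0.0
      vertex 0.5 12.1 0.0
      vertex 18.0 9.0 0.0
    endloop
  endfacet
  facet normal 0.0000 0.0000 -1.0000
    outer loop
      vertex 4.5 1.2 0.0
      vertex 0.5 5.9 0.0
      vertex 18.0 9.0 0.0
    endloop
  endfacet
  facet normal 0.0000 0.0000 -1.0000
    outer loop
      vertex 10.6 0.1 0.0
      vertex 4.5 1.2 0.0
      vertex 18.0 9.0 0.0
    endloop
  endfacet
  facet normal 0.0000 0.0000 -1.0000
    outer loop
      vertex 15.9 3.2 0.0
      vertex 10.6 0.1 0.0
      vertex 18.0 9.0 0.0
    endloop
  endfacet
  facet normal 0.8047 0.2914 0.5173
    outer loop
      vertex 18.0 9.0 0.0
      vertex 15.9 14.8 0.0
      vertex 9.0 9.0 14.0
    endloop
  endfacet
  facet normal 0.4317 0.7381 0.5185
    outer loop
      vertex 15.9 14.8 0.0
      vertex 10.6 17.9 0.0
      vertex 9.0 9.0 14.0
    endloop
  endfacet
  facet normal -0.1518 0.8419 0.5179
    outer loop
      vertex 10.6 17.9 0.0
      vertex 4.5 16.8 0.0
      vertex 9.0 9.0 14.0
    endloop
  endfacet
  facet normal -0.6513 0.5543 0.5182
    outer loop
      vertex 4.5 16.8 0.0
      vertex 0.5 12.1 0.0
      vertex 9.0 9.0 14.0
    endloop
  endfacet
  facet normal -0.8548 0.0000 0.5190
    outer loop
      vertex 0.5 12.1 0.0
      vertex 0.5 5.9 0.0
      vertex 9.0 9.0 14.0
    endloop
  endfacet
  facet normal -0.6513 -0.5543 0.5182
    outer loop
      vertex 0.5 5.9 0.0
      vertex 4.5 1.2 0.0
      vertex 9.0 9.0 14.0
    endloop
  endfacet
  facet normal -0.1518 -0.8419 0.5179
    outer loop
      vertex 4.5 1.2 0.0
      vertex 10.6 0.1 0.0
      vertex 9.0 9.0 14.0
    endloop
  endfacet
  facet normal 0.4317 -0.7381 0.5185
    outer loop
      vertex 10.6 0.1 0.0
      vertex 15.9 3.2 0.0
      vertex 9.0 9.0 14.0
    endloop
  endfacet
  facet normal 0.8047 -0.2914 0.5173
    outer loop
      vertex 15.9 3.2 0.0
      vertex 18.0 9.0 0.0
      vertex 9.0 9.0 14.0
    endloop
  endfacet
endsolid part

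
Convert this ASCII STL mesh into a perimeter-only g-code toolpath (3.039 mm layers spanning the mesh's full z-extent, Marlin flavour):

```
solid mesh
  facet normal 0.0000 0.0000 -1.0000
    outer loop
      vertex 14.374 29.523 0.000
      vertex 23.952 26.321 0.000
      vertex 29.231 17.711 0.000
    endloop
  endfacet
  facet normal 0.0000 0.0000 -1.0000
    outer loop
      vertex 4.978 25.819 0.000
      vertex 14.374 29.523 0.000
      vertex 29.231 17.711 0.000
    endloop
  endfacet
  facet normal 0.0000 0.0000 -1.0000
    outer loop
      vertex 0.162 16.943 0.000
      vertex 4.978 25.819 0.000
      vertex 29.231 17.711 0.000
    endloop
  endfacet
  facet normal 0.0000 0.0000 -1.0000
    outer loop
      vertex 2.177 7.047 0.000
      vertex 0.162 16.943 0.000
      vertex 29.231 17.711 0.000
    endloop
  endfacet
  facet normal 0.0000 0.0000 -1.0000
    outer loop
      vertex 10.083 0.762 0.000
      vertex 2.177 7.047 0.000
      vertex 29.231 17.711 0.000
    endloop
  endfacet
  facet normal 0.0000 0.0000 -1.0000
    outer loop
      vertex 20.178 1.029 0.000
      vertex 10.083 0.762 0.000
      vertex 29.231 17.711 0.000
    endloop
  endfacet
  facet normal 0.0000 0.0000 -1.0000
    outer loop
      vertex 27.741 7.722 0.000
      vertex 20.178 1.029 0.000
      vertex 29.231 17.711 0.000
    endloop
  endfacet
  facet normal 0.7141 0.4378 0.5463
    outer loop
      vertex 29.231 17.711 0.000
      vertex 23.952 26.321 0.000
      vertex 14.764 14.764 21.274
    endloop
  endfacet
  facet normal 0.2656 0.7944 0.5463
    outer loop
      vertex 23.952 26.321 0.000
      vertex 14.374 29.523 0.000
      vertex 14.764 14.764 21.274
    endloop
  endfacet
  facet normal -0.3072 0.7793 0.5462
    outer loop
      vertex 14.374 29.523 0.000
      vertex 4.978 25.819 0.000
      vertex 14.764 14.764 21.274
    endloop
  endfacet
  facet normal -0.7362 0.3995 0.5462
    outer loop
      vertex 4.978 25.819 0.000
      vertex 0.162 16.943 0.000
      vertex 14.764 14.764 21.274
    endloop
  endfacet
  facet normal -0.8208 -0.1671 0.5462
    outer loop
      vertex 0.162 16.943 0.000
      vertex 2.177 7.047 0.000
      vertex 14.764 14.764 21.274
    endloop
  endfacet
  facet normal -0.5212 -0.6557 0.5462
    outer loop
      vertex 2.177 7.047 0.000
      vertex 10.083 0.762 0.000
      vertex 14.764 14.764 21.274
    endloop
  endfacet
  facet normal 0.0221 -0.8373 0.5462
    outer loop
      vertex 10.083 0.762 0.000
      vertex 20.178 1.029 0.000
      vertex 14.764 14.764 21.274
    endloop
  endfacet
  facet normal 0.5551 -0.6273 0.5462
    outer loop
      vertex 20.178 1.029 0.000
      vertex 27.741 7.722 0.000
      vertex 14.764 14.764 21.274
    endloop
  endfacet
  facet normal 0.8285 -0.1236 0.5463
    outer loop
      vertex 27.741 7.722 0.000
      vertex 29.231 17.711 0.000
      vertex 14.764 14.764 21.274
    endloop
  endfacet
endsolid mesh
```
; perimeter-only toolpath
G21 ; units = mm
G90 ; absolute positioning
G28 ; home
; layer 1
G0 Z3.039
G0 X27.164 Y17.290
G1 X22.639 Y24.670
G1 X14.430 Y27.415
G1 X6.376 Y24.240
G1 X2.248 Y16.632
G1 X3.975 Y8.149
G1 X10.752 Y2.762
G1 X19.405 Y2.991
G1 X25.887 Y8.728
G1 X27.164 Y17.290
; layer 2
G0 Z6.078
G0 X25.098 Y16.869
G1 X21.327 Y23.019
G1 X14.485 Y25.306
G1 X7.774 Y22.660
G1 X4.334 Y16.320
G1 X5.773 Y9.252
G1 X11.420 Y4.763
G1 X18.631 Y4.953
G1 X24.033 Y9.734
G1 X25.098 Y16.869
; layer 3
G0 Z9.117
G0 X23.031 Y16.448
G1 X20.014 Y21.368
G1 X14.541 Y23.198
G1 X9.172 Y21.081
G1 X6.420 Y16.009
G1 X7.571 Y10.354
G1 X12.089 Y6.763
G1 X17.858 Y6.915
G1 X22.179 Y10.740
G1 X23.031 Y16.448
; layer 4
G0 Z12.157
G0 X20.964 Y16.027
G1 X18.702 Y19.717
G1 X14.597 Y21.089
G1 X10.570 Y19.502
G1 X8.506 Y15.698
G1 X9.370 Y11.457
G1 X12.758 Y8.763
G1 X17.084 Y8.878
G1 X20.326 Y11.746
G1 X20.964 Y16.027
; layer 5
G0 Z15.196
G0 X18.897 Y15.606
G1 X17.389 Y18.066
G1 X14.653 Y18.981
G1 X11.968 Y17.923
G1 X10.592 Y15.387
G1 X11.168 Y12.559
G1 X13.427 Y10.763
G1 X16.311 Y10.840
G1 X18.472 Y12.752
G1 X18.897 Y15.606
; layer 6
G0 Z18.235
G0 X16.831 Y15.185
G1 X16.077 Y16.415
G1 X14.708 Y16.872
G1 X13.366 Y16.343
G1 X12.678 Y15.075
G1 X12.966 Y13.662
G1 X14.095 Y12.764
G1 X15.537 Y12.802
G1 X16.618 Y13.758
G1 X16.831 Y15.185
M2 ; end

The solid is a regular 9-sided pyramid, base circumscribed radius ≈ 14.8 mm, apex at z ≈ 21.3 mm. Slicing at Δz = 3.039 mm — 7 equal slices spanning the solid's height, so layer i sits at z = i·h/7 — gives 6 non-empty perimeters. Each is a 9-segment closed polygon; G0 lifts to the layer z and rapids to the start vertex, then G1 traces the edges. The cross-section shrinks linearly with z (the slice at the apex is degenerate and omitted).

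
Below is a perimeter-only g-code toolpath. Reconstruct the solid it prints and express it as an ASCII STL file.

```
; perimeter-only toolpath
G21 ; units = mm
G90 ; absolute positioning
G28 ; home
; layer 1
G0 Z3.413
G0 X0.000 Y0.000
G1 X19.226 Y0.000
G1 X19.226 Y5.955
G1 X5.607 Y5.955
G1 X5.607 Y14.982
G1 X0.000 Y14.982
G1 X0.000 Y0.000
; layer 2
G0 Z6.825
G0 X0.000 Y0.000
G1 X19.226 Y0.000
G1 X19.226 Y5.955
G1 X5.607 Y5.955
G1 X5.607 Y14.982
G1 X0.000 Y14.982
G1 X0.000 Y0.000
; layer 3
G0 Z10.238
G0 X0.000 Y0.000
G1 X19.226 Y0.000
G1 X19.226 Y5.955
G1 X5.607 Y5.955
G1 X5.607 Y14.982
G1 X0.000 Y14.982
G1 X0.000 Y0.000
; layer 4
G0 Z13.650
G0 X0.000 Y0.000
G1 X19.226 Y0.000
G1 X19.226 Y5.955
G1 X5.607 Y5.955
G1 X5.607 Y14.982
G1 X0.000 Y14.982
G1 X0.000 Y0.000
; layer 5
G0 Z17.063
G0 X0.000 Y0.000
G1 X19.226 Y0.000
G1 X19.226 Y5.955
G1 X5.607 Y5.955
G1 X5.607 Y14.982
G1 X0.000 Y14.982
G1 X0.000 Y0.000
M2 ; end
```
solid part
  facet normal 0.0000 0.0000 -1.0000
    outer loop
      vertex 19.226 5.955 0.000
      vertex 19.226 0.000 0.000
      vertex 0.000 0.000 0.000
    endloop
  endfacet
  facet normal 0.0000 0.0000 -1.0000
    outer loop
      vertex 5.607 5.955 0.000
      vertex 19.226 5.955 0.000
      vertex 0.000 0.000 0.000
    endloop
  endfacet
  facet normal 0.0000 0.0000 -1.0000
    outer loop
      vertex 5.607 14.982 0.000
      vertex 5.607 5.955 0.000
      vertex 0.000 0.000 0.000
    endloop
  endfacet
  facet normal 0.0000 0.0000 -1.0000
    outer loop
      vertex 0.000 14.982 0.000
      vertex 5.607 14.982 0.000
      vertex 0.000 0.000 0.000
    endloop
  endfacet
  facet normal 0.0000 0.0000 1.0000
    outer loop
      vertex 0.000 0.000 17.063
      vertex 19.226 0.000 17.063
      vertex 19.226 5.955 17.063
    endloop
  endfacet
  facet normal 0.0000 0.0000 1.0000
    outer loop
      vertex 0.000 0.000 17.063
      vertex 19.226 5.955 17.063
      vertex 5.607 5.955 17.063
    endloop
  endfacet
  facet normal 0.0000 0.0000 1.0000
    outer loop
      vertex 0.000 0.000 17.063
      vertex 5.607 5.955 17.063
      vertex 5.607 14.982 17.063
    endloop
  endfacet
  facet normal 0.0000 0.0000 1.0000
    outer loop
      vertex 0.000 0.000 17.063
      vertex 5.607 14.982 17.063
      vertex 0.000 14.982 17.063
    endloop
  endfacet
  facet normal 0.0000 -1.0000 0.0000
    outer loop
      vertex 0.000 0.000 0.000
      vertex 19.226 0.000 0.000
      vertex 19.226 0.000 17.063
    endloop
  endfacet
  facet normal 0.0000 -1.0000 0.0000
    outer loop
      vertex 0.000 0.000 0.000
      vertex 19.226 0.000 17.063
      vertex 0.000 0.000 17.063
    endloop
  endfacet
  facet normal 1.0000 0.0000 0.0000
    outer loop
      vertex 19.226 0.000 0.000
      vertex 19.226 5.955 0.000
      vertex 19.226 5.955 17.063
    endloop
  endfacet
  facet normal 1.0000 0.0000 0.0000
    outer loop
      vertex 19.226 0.000 0.000
      vertex 19.226 5.955 17.063
      vertex 19.226 0.000 17.063
    endloop
  endfacet
  facet normal 0.0000 1.0000 0.0000
    outer loop
      vertex 19.226 5.955 0.000
      vertex 5.607 5.955 0.000
      vertex 5.607 5.955 17.063
    endloop
  endfacet
  facet normal 0.0000 1.0000 0.0000
    outer loop
      vertex 19.226 5.955 0.000
      vertex 5.607 5.955 17.063
      vertex 19.226 5.955 17.063
    endloop
  endfacet
  facet normal 1.0000 0.0000 0.0000
    outer loop
      vertex 5.607 5.955 0.000
      vertex 5.607 14.982 0.000
      vertex 5.607 14.982 17.063
    endloop
  endfacet
  facet normal 1.0000 0.0000 0.0000
    outer loop
      vertex 5.607 5.955 0.000
      vertex 5.607 14.982 17.063
      vertex 5.607 5.955 17.063
    endloop
  endfacet
  facet normal 0.0000 1.0000 0.0000
    outer loop
      vertex 5.607 14.982 0.000
      vertex 0.000 14.982 0.000
      vertex 0.000 14.982 17.063
    endloop
  endfacet
  facet normal 0.0000 1.0000 0.0000
    outer loop
      vertex 5.607 14.982 0.000
      vertex 0.000 14.982 17.063
      vertex 5.607 14.982 17.063
    endloop
  endfacet
  facet normal -1.0000 0.0000 0.0000
    outer loop
      vertex 0.000 14.982 0.000
      vertex 0.000 0.000 0.000
      vertex 0.000 0.000 17.063
    endloop
  endfacet
  facet normal -1.0000 0.0000 0.0000
    outer loop
      vertex 0.000 14.982 0.000
      vertex 0.000 0.000 17.063
      vertex 0.000 14.982 17.063
    endloop
  endfacet
endsolid part

The G0 Z moves step by Δz≈3.413 mm. Every layer's G1 loop is the same polygon, so the solid is a straight extrusion of it from z=0 to z≈17.1. Closing with flat bottom and top caps and triangulating gives 20 facets — an L-shaped prism: outer 19.2 × 15 mm, arm thicknesses ≈ 5.96 mm (horizontal) and 5.61 mm (vertical), extruded 17.1 mm in z.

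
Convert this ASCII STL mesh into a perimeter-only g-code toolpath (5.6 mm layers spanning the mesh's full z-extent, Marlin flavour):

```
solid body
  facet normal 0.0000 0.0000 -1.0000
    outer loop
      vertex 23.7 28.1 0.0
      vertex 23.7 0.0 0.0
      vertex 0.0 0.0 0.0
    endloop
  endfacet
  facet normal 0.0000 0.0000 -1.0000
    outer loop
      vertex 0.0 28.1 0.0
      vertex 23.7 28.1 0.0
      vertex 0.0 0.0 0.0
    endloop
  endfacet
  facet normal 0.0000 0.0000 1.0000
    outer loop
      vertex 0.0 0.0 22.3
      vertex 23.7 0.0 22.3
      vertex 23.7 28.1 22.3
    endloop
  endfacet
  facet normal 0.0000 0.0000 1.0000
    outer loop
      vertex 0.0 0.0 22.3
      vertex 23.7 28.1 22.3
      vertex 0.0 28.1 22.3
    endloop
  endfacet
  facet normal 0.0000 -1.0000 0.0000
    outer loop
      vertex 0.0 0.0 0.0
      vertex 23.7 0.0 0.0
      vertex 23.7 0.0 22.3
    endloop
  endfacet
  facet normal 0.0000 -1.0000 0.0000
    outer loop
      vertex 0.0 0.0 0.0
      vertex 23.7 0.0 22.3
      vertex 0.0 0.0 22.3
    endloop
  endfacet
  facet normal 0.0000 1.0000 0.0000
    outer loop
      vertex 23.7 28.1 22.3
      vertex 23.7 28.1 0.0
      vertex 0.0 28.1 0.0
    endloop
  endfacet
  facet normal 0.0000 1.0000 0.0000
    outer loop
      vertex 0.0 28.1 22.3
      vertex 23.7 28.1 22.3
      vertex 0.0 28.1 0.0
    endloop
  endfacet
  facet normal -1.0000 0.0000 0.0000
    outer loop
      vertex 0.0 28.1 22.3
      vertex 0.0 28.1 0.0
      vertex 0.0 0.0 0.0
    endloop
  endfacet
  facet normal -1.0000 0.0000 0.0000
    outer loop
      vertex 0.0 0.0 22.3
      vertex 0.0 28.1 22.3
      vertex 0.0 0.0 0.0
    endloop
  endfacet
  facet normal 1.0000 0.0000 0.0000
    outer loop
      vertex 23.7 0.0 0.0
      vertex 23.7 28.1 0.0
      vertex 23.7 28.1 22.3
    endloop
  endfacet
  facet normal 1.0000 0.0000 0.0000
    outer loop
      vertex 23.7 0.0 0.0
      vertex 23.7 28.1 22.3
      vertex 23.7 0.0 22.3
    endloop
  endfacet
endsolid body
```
; perimeter-only toolpath
G21 ; units = mm
G90 ; absolute positioning
G28 ; home
; layer 1
G0 Z5.6
G0 X0.0 Y0.0
G1 X23.7 Y0.0
G1 X23.7 Y28.1
G1 X0.0 Y28.1
G1 X0.0 Y0.0
; layer 2
G0 Z11.2
G0 X0.0 Y0.0
G1 X23.7 Y0.0
G1 X23.7 Y28.1
G1 X0.0 Y28.1
G1 X0.0 Y0.0
; layer 3
G0 Z16.7
G0 X0.0 Y0.0
G1 X23.7 Y0.0
G1 X23.7 Y28.1
G1 X0.0 Y28.1
G1 X0.0 Y0.0
; layer 4
G0 Z22.3
G0 X0.0 Y0.0
G1 X23.7 Y0.0
G1 X23.7 Y28.1
G1 X0.0 Y28.1
G1 X0.0 Y0.0
M2 ; end

The solid is a rectangular box, roughly 23.7 × 28.1 mm footprint and 22.3 mm tall. Slicing at Δz = 5.6 mm — 4 equal slices spanning the solid's height, so layer i sits at z = i·h/4 — gives 4 non-empty perimeters. Each is a 4-segment closed polygon; G0 lifts to the layer z and rapids to the start vertex, then G1 traces the edges.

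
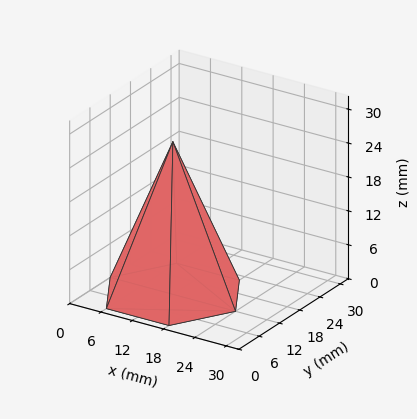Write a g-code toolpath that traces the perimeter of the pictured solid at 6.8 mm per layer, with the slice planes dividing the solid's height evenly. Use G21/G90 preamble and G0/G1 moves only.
Reading the render: the shape is a regular 6-sided pyramid, base circumscribed radius ≈ 12 mm, apex at z ≈ 27 mm (dimensions read to the nearest mm from the axis ticks). For the g-code, the solid's height is divided into equal slices at the stated Δz and each level perimeter traced with G1 moves after a G0 lift.

; perimeter-only toolpath
G21 ; units = mm
G90 ; absolute positioning
G28 ; home
; layer 1
G0 Z6.8
G0 X21.0 Y12.0
G1 X16.5 Y19.8
G1 X7.5 Y19.8
G1 X3.0 Y12.0
G1 X7.5 Y4.2
G1 X16.5 Y4.2
G1 X21.0 Y12.0
; layer 2
G0 Z13.5
G0 X18.0 Y12.0
G1 X15.0 Y17.2
G1 X9.0 Y17.2
G1 X6.0 Y12.0
G1 X9.0 Y6.8
G1 X15.0 Y6.8
G1 X18.0 Y12.0
; layer 3
G0 Z20.2
G0 X15.0 Y12.0
G1 X13.5 Y14.6
G1 X10.5 Y14.6
G1 X9.0 Y12.0
G1 X10.5 Y9.4
G1 X13.5 Y9.4
G1 X15.0 Y12.0
M2 ; end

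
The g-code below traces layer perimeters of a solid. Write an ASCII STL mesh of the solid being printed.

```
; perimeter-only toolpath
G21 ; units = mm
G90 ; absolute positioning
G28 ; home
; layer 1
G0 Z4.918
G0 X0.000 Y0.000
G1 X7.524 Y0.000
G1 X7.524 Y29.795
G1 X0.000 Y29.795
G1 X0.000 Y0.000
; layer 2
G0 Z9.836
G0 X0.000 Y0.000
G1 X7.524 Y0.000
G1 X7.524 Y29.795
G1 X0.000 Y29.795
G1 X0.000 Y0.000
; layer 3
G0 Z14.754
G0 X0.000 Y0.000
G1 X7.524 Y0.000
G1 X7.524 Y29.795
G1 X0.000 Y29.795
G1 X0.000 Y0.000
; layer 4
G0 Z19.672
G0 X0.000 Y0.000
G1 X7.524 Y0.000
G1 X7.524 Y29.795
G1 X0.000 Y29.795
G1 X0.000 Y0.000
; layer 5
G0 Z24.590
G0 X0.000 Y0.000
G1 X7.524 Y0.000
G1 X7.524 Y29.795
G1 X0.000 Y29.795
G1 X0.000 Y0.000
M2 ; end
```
solid part
  facet normal 0.0000 0.0000 -1.0000
    outer loop
      vertex 7.524 29.795 0.000
      vertex 7.524 0.000 0.000
      vertex 0.000 0.000 0.000
    endloop
  endfacet
  facet normal 0.0000 0.0000 -1.0000
    outer loop
      vertex 0.000 29.795 0.000
      vertex 7.524 29.795 0.000
      vertex 0.000 0.000 0.000
    endloop
  endfacet
  facet normal 0.0000 0.0000 1.0000
    outer loop
      vertex 0.000 0.000 24.590
      vertex 7.524 0.000 24.590
      vertex 7.524 29.795 24.590
    endloop
  endfacet
  facet normal 0.0000 0.0000 1.0000
    outer loop
      vertex 0.000 0.000 24.590
      vertex 7.524 29.795 24.590
      vertex 0.000 29.795 24.590
    endloop
  endfacet
  facet normal 0.0000 -1.0000 0.0000
    outer loop
      vertex 0.000 0.000 0.000
      vertex 7.524 0.000 0.000
      vertex 7.524 0.000 24.590
    endloop
  endfacet
  facet normal 0.0000 -1.0000 0.0000
    outer loop
      vertex 0.000 0.000 0.000
      vertex 7.524 0.000 24.590
      vertex 0.000 0.000 24.590
    endloop
  endfacet
  facet normal 0.0000 1.0000 0.0000
    outer loop
      vertex 7.524 29.795 24.590
      vertex 7.524 29.795 0.000
      vertex 0.000 29.795 0.000
    endloop
  endfacet
  facet normal 0.0000 1.0000 0.0000
    outer loop
      vertex 0.000 29.795 24.590
      vertex 7.524 29.795 24.590
      vertex 0.000 29.795 0.000
    endloop
  endfacet
  facet normal -1.0000 0.0000 0.0000
    outer loop
      vertex 0.000 29.795 24.590
      vertex 0.000 29.795 0.000
      vertex 0.000 0.000 0.000
    endloop
  endfacet
  facet normal -1.0000 0.0000 0.0000
    outer loop
      vertex 0.000 0.000 24.590
      vertex 0.000 29.795 24.590
      vertex 0.000 0.000 0.000
    endloop
  endfacet
  facet normal 1.0000 0.0000 0.0000
    outer loop
      vertex 7.524 0.000 0.000
      vertex 7.524 29.795 0.000
      vertex 7.524 29.795 24.590
    endloop
  endfacet
  facet normal 1.0000 0.0000 0.0000
    outer loop
      vertex 7.524 0.000 0.000
      vertex 7.524 29.795 24.590
      vertex 7.524 0.000 24.590
    endloop
  endfacet
endsolid part

The G0 Z moves step by Δz≈4.918 mm. Every layer's G1 loop is the same polygon, so the solid is a straight extrusion of it from z=0 to z≈24.6. Closing with flat bottom and top caps and triangulating gives 12 facets — a rectangular box, roughly 7.52 × 29.8 mm footprint and 24.6 mm tall.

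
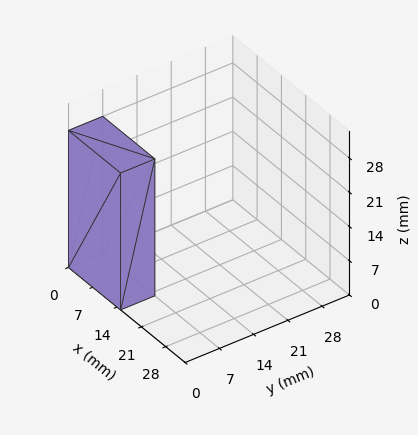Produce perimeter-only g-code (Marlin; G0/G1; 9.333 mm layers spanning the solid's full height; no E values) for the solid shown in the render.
Reading the render: the shape is a rectangular box, roughly 15 × 7 mm footprint and 28 mm tall (dimensions read to the nearest mm from the axis ticks). For the g-code, the solid's height is divided into equal slices at the stated Δz and each level perimeter traced with G1 moves after a G0 lift.

; perimeter-only toolpath
G21 ; units = mm
G90 ; absolute positioning
G28 ; home
; layer 1
G0 Z9.333
G0 X0.000 Y0.000
G1 X15.000 Y0.000
G1 X15.000 Y7.000
G1 X0.000 Y7.000
G1 X0.000 Y0.000
; layer 2
G0 Z18.667
G0 X0.000 Y0.000
G1 X15.000 Y0.000
G1 X15.000 Y7.000
G1 X0.000 Y7.000
G1 X0.000 Y0.000
; layer 3
G0 Z28.000
G0 X0.000 Y0.000
G1 X15.000 Y0.000
G1 X15.000 Y7.000
G1 X0.000 Y7.000
G1 X0.000 Y0.000
M2 ; end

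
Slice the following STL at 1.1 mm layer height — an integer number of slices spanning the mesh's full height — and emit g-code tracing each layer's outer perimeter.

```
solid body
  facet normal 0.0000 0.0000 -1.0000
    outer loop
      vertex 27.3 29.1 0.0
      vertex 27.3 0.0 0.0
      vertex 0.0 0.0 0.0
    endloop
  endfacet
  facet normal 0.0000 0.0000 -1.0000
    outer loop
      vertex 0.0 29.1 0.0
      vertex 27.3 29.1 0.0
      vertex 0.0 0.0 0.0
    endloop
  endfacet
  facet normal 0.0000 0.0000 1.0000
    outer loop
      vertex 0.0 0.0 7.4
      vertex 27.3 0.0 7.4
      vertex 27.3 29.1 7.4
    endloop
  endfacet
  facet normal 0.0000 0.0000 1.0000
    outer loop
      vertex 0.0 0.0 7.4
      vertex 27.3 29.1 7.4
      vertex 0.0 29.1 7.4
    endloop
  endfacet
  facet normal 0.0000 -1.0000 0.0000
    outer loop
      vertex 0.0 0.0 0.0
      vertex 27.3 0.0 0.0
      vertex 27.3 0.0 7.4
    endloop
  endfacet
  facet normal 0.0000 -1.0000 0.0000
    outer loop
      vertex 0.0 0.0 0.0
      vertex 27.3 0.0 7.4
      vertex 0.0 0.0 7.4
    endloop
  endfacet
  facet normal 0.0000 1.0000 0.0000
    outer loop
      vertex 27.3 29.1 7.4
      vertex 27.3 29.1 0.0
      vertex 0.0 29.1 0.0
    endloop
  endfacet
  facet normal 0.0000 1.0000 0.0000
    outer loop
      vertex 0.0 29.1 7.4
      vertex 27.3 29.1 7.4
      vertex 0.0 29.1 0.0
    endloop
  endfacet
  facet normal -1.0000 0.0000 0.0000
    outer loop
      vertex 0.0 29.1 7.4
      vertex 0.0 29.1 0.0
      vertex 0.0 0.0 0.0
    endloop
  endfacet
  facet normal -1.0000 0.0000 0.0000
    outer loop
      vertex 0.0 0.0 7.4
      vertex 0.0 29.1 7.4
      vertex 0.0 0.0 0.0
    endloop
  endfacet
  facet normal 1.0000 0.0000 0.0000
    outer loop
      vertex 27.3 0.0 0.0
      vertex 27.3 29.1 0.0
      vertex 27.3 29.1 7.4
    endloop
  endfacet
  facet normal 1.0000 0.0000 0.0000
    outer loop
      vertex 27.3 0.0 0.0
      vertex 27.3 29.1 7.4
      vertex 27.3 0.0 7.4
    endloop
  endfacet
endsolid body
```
; perimeter-only toolpath
G21 ; units = mm
G90 ; absolute positioning
G28 ; home
; layer 1
G0 Z1.1
G0 X0.0 Y0.0
G1 X27.3 Y0.0
G1 X27.3 Y29.1
G1 X0.0 Y29.1
G1 X0.0 Y0.0
; layer 2
G0 Z2.1
G0 X0.0 Y0.0
G1 X27.3 Y0.0
G1 X27.3 Y29.1
G1 X0.0 Y29.1
G1 X0.0 Y0.0
; layer 3
G0 Z3.2
G0 X0.0 Y0.0
G1 X27.3 Y0.0
G1 X27.3 Y29.1
G1 X0.0 Y29.1
G1 X0.0 Y0.0
; layer 4
G0 Z4.2
G0 X0.0 Y0.0
G1 X27.3 Y0.0
G1 X27.3 Y29.1
G1 X0.0 Y29.1
G1 X0.0 Y0.0
; layer 5
G0 Z5.3
G0 X0.0 Y0.0
G1 X27.3 Y0.0
G1 X27.3 Y29.1
G1 X0.0 Y29.1
G1 X0.0 Y0.0
; layer 6
G0 Z6.3
G0 X0.0 Y0.0
G1 X27.3 Y0.0
G1 X27.3 Y29.1
G1 X0.0 Y29.1
G1 X0.0 Y0.0
; layer 7
G0 Z7.4
G0 X0.0 Y0.0
G1 X27.3 Y0.0
G1 X27.3 Y29.1
G1 X0.0 Y29.1
G1 X0.0 Y0.0
M2 ; end

The solid is a rectangular box, roughly 27.3 × 29.1 mm footprint and 7.4 mm tall. Slicing at Δz = 1.1 mm — 7 equal slices spanning the solid's height, so layer i sits at z = i·h/7 — gives 7 non-empty perimeters. Each is a 4-segment closed polygon; G0 lifts to the layer z and rapids to the start vertex, then G1 traces the edges.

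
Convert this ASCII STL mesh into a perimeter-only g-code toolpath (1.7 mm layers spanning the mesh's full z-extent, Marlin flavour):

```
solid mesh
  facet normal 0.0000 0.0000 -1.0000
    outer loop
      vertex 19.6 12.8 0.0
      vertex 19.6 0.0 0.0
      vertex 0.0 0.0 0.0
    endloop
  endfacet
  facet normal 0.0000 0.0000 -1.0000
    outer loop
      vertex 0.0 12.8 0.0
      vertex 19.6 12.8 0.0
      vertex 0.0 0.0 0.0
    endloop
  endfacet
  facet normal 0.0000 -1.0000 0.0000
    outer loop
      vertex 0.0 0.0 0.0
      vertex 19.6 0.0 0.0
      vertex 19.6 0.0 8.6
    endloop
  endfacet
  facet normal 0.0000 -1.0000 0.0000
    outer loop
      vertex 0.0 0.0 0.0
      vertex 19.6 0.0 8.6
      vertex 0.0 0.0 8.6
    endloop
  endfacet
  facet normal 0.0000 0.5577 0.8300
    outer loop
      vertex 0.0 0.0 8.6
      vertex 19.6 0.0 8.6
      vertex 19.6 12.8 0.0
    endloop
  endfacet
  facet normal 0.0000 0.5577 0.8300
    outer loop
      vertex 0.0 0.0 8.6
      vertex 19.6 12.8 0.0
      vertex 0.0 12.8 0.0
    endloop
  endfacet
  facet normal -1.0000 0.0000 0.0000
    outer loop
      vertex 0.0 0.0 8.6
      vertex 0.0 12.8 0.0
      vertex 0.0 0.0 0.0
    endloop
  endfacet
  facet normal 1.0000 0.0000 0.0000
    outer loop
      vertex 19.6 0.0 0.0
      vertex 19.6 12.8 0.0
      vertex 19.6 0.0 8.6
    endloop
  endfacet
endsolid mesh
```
; perimeter-only toolpath
G21 ; units = mm
G90 ; absolute positioning
G28 ; home
; layer 1
G0 Z1.7
G0 X0.0 Y0.0
G1 X19.6 Y0.0
G1 X19.6 Y10.2
G1 X0.0 Y10.2
G1 X0.0 Y0.0
; layer 2
G0 Z3.4
G0 X0.0 Y0.0
G1 X19.6 Y0.0
G1 X19.6 Y7.7
G1 X0.0 Y7.7
G1 X0.0 Y0.0
; layer 3
G0 Z5.2
G0 X0.0 Y0.0
G1 X19.6 Y0.0
G1 X19.6 Y5.1
G1 X0.0 Y5.1
G1 X0.0 Y0.0
; layer 4
G0 Z6.9
G0 X0.0 Y0.0
G1 X19.6 Y0.0
G1 X19.6 Y2.6
G1 X0.0 Y2.6
G1 X0.0 Y0.0
M2 ; end

The solid is a wedge (ramp): 19.6 × 12.8 mm base, rising to 8.6 mm along the y=0 edge and sloping linearly to z=0 at y=12.8. Slicing at Δz = 1.7 mm — 5 equal slices spanning the solid's height, so layer i sits at z = i·h/5 — gives 4 non-empty perimeters. Each is a 4-segment closed polygon; G0 lifts to the layer z and rapids to the start vertex, then G1 traces the edges. The cross-section shrinks linearly with z (the slice at the apex is degenerate and omitted).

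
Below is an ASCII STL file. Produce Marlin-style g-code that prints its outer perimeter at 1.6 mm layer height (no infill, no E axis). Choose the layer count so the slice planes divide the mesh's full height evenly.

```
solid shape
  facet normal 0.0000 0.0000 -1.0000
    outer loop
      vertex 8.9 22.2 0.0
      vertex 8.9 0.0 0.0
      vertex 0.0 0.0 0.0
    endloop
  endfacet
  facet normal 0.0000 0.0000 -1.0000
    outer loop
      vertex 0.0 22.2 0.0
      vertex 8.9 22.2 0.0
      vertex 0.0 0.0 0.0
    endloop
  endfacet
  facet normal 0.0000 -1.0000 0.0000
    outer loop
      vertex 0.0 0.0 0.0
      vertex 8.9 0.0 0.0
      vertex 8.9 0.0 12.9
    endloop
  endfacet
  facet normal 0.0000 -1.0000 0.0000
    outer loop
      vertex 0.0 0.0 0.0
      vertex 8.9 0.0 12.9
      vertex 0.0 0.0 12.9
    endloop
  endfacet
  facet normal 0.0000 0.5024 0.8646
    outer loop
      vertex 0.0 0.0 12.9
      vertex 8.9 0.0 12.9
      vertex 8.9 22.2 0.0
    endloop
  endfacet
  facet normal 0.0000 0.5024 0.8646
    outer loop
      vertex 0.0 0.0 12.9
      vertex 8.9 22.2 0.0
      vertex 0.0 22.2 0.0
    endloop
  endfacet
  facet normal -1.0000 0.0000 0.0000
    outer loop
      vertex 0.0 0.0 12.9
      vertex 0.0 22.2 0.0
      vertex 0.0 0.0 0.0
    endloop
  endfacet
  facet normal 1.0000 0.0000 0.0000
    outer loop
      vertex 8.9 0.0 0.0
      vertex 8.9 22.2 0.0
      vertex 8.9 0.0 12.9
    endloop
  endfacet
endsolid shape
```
; perimeter-only toolpath
G21 ; units = mm
G90 ; absolute positioning
G28 ; home
; layer 1
G0 Z1.6
G0 X0.0 Y0.0
G1 X8.9 Y0.0
G1 X8.9 Y19.4
G1 X0.0 Y19.4
G1 X0.0 Y0.0
; layer 2
G0 Z3.2
G0 X0.0 Y0.0
G1 X8.9 Y0.0
G1 X8.9 Y16.6
G1 X0.0 Y16.6
G1 X0.0 Y0.0
; layer 3
G0 Z4.8
G0 X0.0 Y0.0
G1 X8.9 Y0.0
G1 X8.9 Y13.9
G1 X0.0 Y13.9
G1 X0.0 Y0.0
; layer 4
G0 Z6.5
G0 X0.0 Y0.0
G1 X8.9 Y0.0
G1 X8.9 Y11.1
G1 X0.0 Y11.1
G1 X0.0 Y0.0
; layer 5
G0 Z8.1
G0 X0.0 Y0.0
G1 X8.9 Y0.0
G1 X8.9 Y8.3
G1 X0.0 Y8.3
G1 X0.0 Y0.0
; layer 6
G0 Z9.7
G0 X0.0 Y0.0
G1 X8.9 Y0.0
G1 X8.9 Y5.5
G1 X0.0 Y5.5
G1 X0.0 Y0.0
; layer 7
G0 Z11.3
G0 X0.0 Y0.0
G1 X8.9 Y0.0
G1 X8.9 Y2.8
G1 X0.0 Y2.8
G1 X0.0 Y0.0
M2 ; end

The solid is a wedge (ramp): 8.9 × 22.2 mm base, rising to 12.9 mm along the y=0 edge and sloping linearly to z=0 at y=22.2. Slicing at Δz = 1.6 mm — 8 equal slices spanning the solid's height, so layer i sits at z = i·h/8 — gives 7 non-empty perimeters. Each is a 4-segment closed polygon; G0 lifts to the layer z and rapids to the start vertex, then G1 traces the edges. The cross-section shrinks linearly with z (the slice at the apex is degenerate and omitted).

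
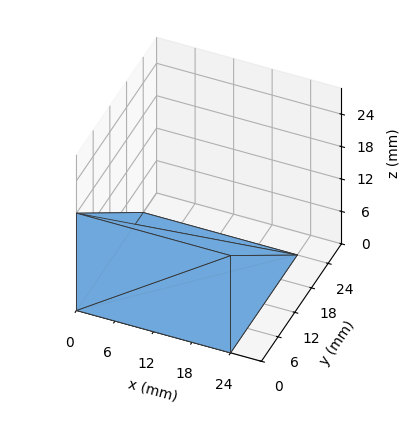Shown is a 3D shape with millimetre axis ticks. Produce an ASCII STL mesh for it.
Reading the render: the shape is a wedge (ramp): 24 × 24 mm base, rising to 18 mm along the y=0 edge and sloping linearly to z=0 at y=24 (dimensions read to the nearest mm from the axis ticks). For the STL, each face is triangulated and given an outward normal.

solid part
  facet normal 0.0000 0.0000 -1.0000
    outer loop
      vertex 24.000 24.000 0.000
      vertex 24.000 0.000 0.000
      vertex 0.000 0.000 0.000
    endloop
  endfacet
  facet normal 0.0000 0.0000 -1.0000
    outer loop
      vertex 0.000 24.000 0.000
      vertex 24.000 24.000 0.000
      vertex 0.000 0.000 0.000
    endloop
  endfacet
  facet normal 0.0000 -1.0000 0.0000
    outer loop
      vertex 0.000 0.000 0.000
      vertex 24.000 0.000 0.000
      vertex 24.000 0.000 18.000
    endloop
  endfacet
  facet normal 0.0000 -1.0000 0.0000
    outer loop
      vertex 0.000 0.000 0.000
      vertex 24.000 0.000 18.000
      vertex 0.000 0.000 18.000
    endloop
  endfacet
  facet normal 0.0000 0.6000 0.8000
    outer loop
      vertex 0.000 0.000 18.000
      vertex 24.000 0.000 18.000
      vertex 24.000 24.000 0.000
    endloop
  endfacet
  facet normal 0.0000 0.6000 0.8000
    outer loop
      vertex 0.000 0.000 18.000
      vertex 24.000 24.000 0.000
      vertex 0.000 24.000 0.000
    endloop
  endfacet
  facet normal -1.0000 0.0000 0.0000
    outer loop
      vertex 0.000 0.000 18.000
      vertex 0.000 24.000 0.000
      vertex 0.000 0.000 0.000
    endloop
  endfacet
  facet normal 1.0000 0.0000 0.0000
    outer loop
      vertex 24.000 0.000 0.000
      vertex 24.000 24.000 0.000
      vertex 24.000 0.000 18.000
    endloop
  endfacet
endsolid part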